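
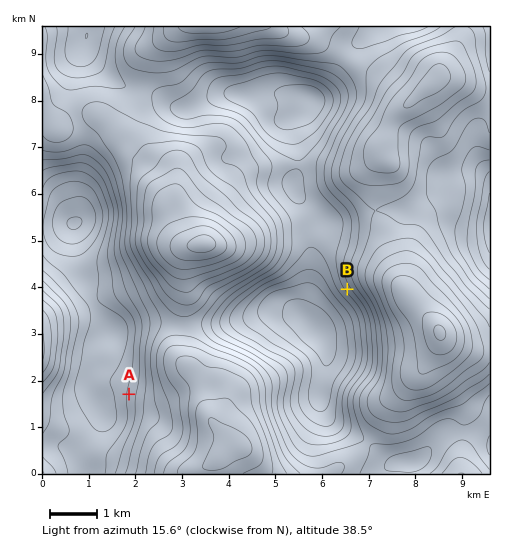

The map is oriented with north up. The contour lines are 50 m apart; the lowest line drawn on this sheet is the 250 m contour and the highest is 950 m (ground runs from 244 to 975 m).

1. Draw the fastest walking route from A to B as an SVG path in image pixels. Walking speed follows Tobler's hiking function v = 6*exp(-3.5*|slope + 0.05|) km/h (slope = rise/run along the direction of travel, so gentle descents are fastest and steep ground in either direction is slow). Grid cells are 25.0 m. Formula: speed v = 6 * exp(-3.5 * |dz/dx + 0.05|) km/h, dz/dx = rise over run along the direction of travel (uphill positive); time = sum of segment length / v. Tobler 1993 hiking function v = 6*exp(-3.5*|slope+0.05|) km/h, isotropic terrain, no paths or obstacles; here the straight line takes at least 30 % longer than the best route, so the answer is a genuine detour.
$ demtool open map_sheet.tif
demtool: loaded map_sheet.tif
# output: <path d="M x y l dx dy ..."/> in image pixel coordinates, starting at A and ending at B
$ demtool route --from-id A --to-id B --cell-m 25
<path d="M129 394l2-5 4-3 20-40 7-7 37-18 20-20 84-42 7 0 14 7 23 23"/>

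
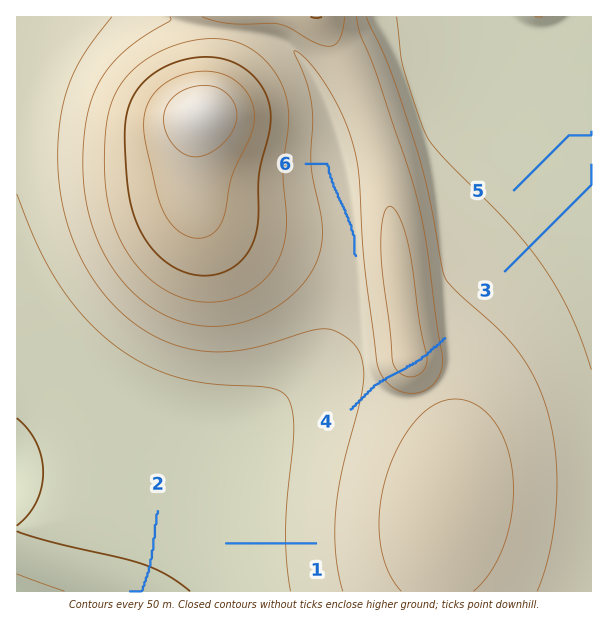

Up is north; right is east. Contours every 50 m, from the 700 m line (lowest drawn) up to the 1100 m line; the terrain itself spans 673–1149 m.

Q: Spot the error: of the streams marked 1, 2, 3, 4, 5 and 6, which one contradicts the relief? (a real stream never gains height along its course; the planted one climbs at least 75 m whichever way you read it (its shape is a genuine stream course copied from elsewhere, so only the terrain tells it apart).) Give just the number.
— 4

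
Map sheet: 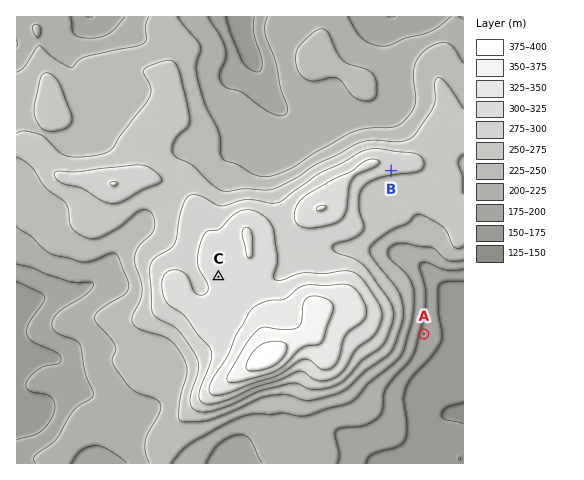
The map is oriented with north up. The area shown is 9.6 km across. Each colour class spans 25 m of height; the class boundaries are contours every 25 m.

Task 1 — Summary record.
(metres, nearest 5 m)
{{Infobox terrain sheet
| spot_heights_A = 190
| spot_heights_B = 285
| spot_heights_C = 310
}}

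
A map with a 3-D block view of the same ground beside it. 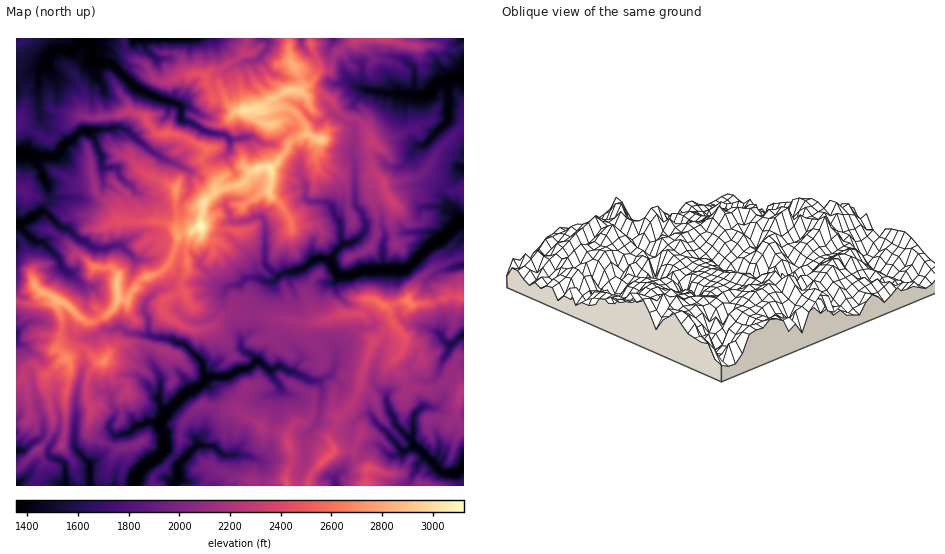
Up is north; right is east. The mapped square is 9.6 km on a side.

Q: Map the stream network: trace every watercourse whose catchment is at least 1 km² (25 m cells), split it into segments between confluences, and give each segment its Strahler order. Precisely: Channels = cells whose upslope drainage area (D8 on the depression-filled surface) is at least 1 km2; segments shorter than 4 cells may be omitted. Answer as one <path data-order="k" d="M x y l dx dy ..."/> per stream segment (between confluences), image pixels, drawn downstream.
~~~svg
<path data-order="1" d="M66 477l0 8"/><path data-order="1" d="M235 455l-11 0-11-9-17 0-17 18-1 3 0 14-4 4"/><path data-order="1" d="M76 448l5 7 9 9 0 21"/><path data-order="2" d="M418 448l24 25 17 0 4-6"/><path data-order="1" d="M395 441l7 9 5 0 4-2 7 0"/><path data-order="2" d="M412 440l1 6 3 0 2 2"/><path data-order="1" d="M113 434l2 1 5 0 2-1 7-1 3-2 4-5 7-1 3-3 13 0 1 3"/><path data-order="1" d="M413 429l-1 11"/><path data-order="3" d="M160 425l0 3 5 6 0 15-7 8-4 2-8 5-8 9-2 4-2 8"/><path data-order="1" d="M319 421l0-9 2-7 1-18-2-3-5-4"/><path data-order="3" d="M166 413l-1 4-5 4 0 4"/><path data-order="1" d="M159 397l1 8 6 8"/><path data-order="1" d="M386 397l0 6 3 3 0 4 6 9 1 6 16 15"/><path data-order="1" d="M279 385l-6-7-3-8"/><path data-order="2" d="M315 380l-6 0-15-8-6-1-7-5-3 0-6 4-2 0"/><path data-order="3" d="M206 378l-2 4-4 4-14 7-20 20"/><path data-order="2" d="M270 370l-1 0-9-8-3 0-9 7-10 1-4 3-9 4-16 0-3 1"/><path data-order="1" d="M336 356l-1 10-2 6-5 5-2 0-5 3-6 0"/><path data-order="1" d="M441 336l5 7 6 1 11-9"/><path data-order="2" d="M150 335l3 2 18 1 7 5 4 0 3 1 17 18 1 2 0 9 3 5"/><path data-order="1" d="M120 328l6 5 4 1 20 1"/><path data-order="1" d="M147 315l1 4 0 15 2 1"/><path data-order="1" d="M227 288l2-2 8 0 2-1 7-7 13 0 8 4 4 0 7-5"/><path data-order="2" d="M278 277l7-5 8 0 5-2 3 0 5-3 9-8 5 0 1-1 1 1 8 1"/><path data-order="1" d="M69 273l-8-7-2-8-17-16-6 0-5-4-13-14-1 0 0-1"/><path data-order="3" d="M330 260l5 11 5 4 11 0 11-5 44 0 26-26 12-6 17-16"/><path data-order="1" d="M122 246l-2-1-3 0-11 4-11 0-5-3-5-4-7-3-10-10-8-3-17-15-4 1-7 6-7 4-8 1"/><path data-order="2" d="M342 245l-8 8-4 7"/><path data-order="1" d="M235 222l13-1 10-5 2 0 4 3 1 3 0 42 1 2 11 11 1 0"/><path data-order="1" d="M306 187l0 11 3 4 17 0 7 6 1 6 5 8 1 0 1 3 0 13 2 5-1 2"/><path data-order="1" d="M45 180l-4-11-6-7-1-6"/><path data-order="1" d="M118 173l0-4-3-2-11 1-2-2 0-11-4-4-4-14-5-5-9 0"/><path data-order="1" d="M175 163l-9-3-14-8-26-22-4-3-7 0-5 3-29 1-1 1"/><path data-order="2" d="M34 156l-2 0-4-2-11 0"/><path data-order="1" d="M424 145l1 0 7-7 0-1 16-18 0-37 1-1"/><path data-order="1" d="M250 137l-9 1-2 1-10 0-5-5-7 0-1-1-9-1-4-1-11-8-10-3-1-1 0-12-3-3-20-6-20-9-26-25-2-1-7 0-7-2-5-6-1-9-8-7"/><path data-order="2" d="M80 132l-11 10-3 2-4 3-1 4-6 5-21 0"/><path data-order="1" d="M355 127l0 13-1 1 0 7-1 1 0 9 2 3 0 43 8 11 0 3 2 4 0 8-9 10-7 4-5 0-2 1"/><path data-order="1" d="M364 89l1 1 11 1 1 1 23 1 2 2 7 0 1 1 14 0 4-3 12-11 9-1"/><path data-order="2" d="M449 81l6-3 8 0"/><path data-order="1" d="M41 70l5-3 2-4 0-6 7-8 18 0 7-6 2-4"/><path data-order="1" d="M253 61l4-1 10-11 2-9-3-1-4 0"/>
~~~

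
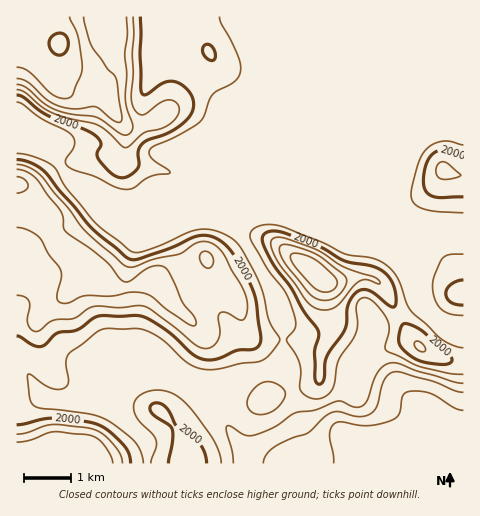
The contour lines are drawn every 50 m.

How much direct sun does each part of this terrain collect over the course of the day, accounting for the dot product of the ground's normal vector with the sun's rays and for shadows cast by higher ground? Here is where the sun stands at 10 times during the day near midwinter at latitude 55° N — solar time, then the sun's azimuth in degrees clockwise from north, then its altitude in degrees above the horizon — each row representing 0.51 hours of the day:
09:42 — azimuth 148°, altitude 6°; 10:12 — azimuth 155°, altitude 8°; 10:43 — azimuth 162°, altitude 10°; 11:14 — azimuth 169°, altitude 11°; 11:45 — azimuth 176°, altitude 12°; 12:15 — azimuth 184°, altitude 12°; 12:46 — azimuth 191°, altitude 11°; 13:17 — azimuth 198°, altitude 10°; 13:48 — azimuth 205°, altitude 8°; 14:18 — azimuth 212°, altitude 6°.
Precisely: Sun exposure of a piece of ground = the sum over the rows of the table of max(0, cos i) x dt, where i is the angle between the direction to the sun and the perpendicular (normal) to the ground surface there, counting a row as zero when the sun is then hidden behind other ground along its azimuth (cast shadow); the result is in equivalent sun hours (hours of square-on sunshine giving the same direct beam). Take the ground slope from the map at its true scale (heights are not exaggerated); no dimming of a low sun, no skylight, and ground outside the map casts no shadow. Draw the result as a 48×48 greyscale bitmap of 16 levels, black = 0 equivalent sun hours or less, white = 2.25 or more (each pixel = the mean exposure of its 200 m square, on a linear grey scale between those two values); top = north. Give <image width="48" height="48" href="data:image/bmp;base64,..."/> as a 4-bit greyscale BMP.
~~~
<image width="48" height="48" href="data:image/bmp;base64,Qk32BAAAAAAAAHYAAAAoAAAAMAAAADAAAAABAAQAAAAAAIAEAAATCwAAEwsAABAAAAAAAAAAAAAAABEREQAiIiIAMzMzAERERABVVVUAZmZmAHd3dwCIiIgAmZmZAKqqqgC7u7sAzMzMAN3d3QDu7u4A////AFVmZmZlRFVVVmVVVWZmZmZmVmZmZmZmZiNGZmZTIjRURVRDRXeId3ZVVmZmZmZmZgATQzIRASVmVDMzRniZiHZVVmZmZmZmZQAAAAAAAkaIZDMjV4mamId3ZmdmZmZmZgAAAAAAE1iYZDM0Z4mqqZmZrNy5dmZmZiAAAAABNFd2QzM1Z3iZmaq83dyXZmZmZ0IQAAAjREMyIiNFVWZ3iavdyqmGZmZniUREMzNERDEAEjRWVERFVoq7l3d2ZneJvEVndlRERDIRI1d3ZUMzNGeIdVeIeKvO7lZ3ZVREVVVVVomqmHVEVVZmZUaarO///Wd2VWZVVVZmeKzcy6l2ZmZWdlWL3//+uXiHZndlZnd3ibzLu7uoZ3Znl2Vq3uyWQ5qYeIiHd3Z4mrupmamHd2VXmnZGmYUgAKupmqmIiHeKvLmHeIdVVVVWiYZUVTEAE5iau7qZmZm83KdVZ3VEVFd3d3ZlUxATRWV5u7u8zMzNyWVFd3VFZomYdlVocxE2mmVYmqvN3dzLlkRXiGVVZ5q7llabgyNZzHdmeJrMu7updEVoh1RFaKze2qvLdEV4mYdlVnmph4mXVEZ3ZTNFerzMzN7YQ1ZlRHZlVXiGVEZ1RFZ2UyNHvcuWV6pzI1ZTImVWZmZUMQEjNGd2QiNa3bhBARIAFFZUMmZnd1QyEAAAJGd1MiR7ymIAAAAANVZVQ2Z3dkIRAAAAATQyIjWacwAAAAATRWZVRGd2VDIQAAAAAAAAAkeFEAAAABNndmVERIh2RCEAARAAAAAAAkQgAAAAElZkRERERJh2ZCAAIzMhEAAAIiEAAAABNFMiRVZmZndnYxESNEREQyACRUMQAAAjRDNFVomZmXZlIQE0REVVVERERVRDEAI0REVVZ4qrqodSABNEV4dVVVVVVVVUQ0REVVVVVXmqqnYxATVou6h2eIdmZVVVVlVVVVVVVFeZqiEBJGiby6qql2VWZVVVZmZVVVVVZUV4hwABNXiZmZh2QzVmZVVWZmZlVVVVZURVUwACRFd2ZmQyI1ZmZVZmZmZmZlVWZUMiEAAkREVVZ3d2ZmZmZmZmZmZmZmZmZVIAACI0VVZnq7zeyWZmZmZmZmZmZmZmZVMAAVRFWKqs3Jvf/bl2ZmZmZmZmZmZmZVUxJGZZ3//u2ER6zLqGZmZmZmZmZmZmZVVWZmfv///chCEkaIh2ZmZmZmZmZmZmZVVndp7//sqXVDIRJFZ3ZmZmZmZmZmZmZmZmZv/smHdlRVMiEjV5mHd2ZmZmZmZmZmZVVf+4dmdlRmQyIjV5mYd2ZmZmZmZmZmZVVeuHd3ZlRWVDM0Z4h3ZmZmZmZmZmZmZlVZdnd2VURFVVRVd3ZmZnh2ZmZmZmZmZlVGZnh2Q0VVVVZmd2VVVmeHZmZmZmZmZmVFVnd1Q0Z2ZVZlVURFVVVEVmZmZmZmdmVlVERERFZ2ZVZlQzRFVEM1ZmZmZmZmZVZmZCEjRWZVVVZlVDRVVEVmZ4dmZmZlVVZmZlM0VWZVVVZmVVVWVWZmZ3dmZmZVVmZg=="/>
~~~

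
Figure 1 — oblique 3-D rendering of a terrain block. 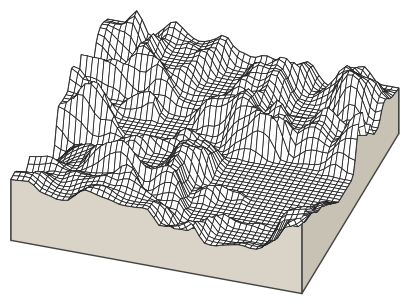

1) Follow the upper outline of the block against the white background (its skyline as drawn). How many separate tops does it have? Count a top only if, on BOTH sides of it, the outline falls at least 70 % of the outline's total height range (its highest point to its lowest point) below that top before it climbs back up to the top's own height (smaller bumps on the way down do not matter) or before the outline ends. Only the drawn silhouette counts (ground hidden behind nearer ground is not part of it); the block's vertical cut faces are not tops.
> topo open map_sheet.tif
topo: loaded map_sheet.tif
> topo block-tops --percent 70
0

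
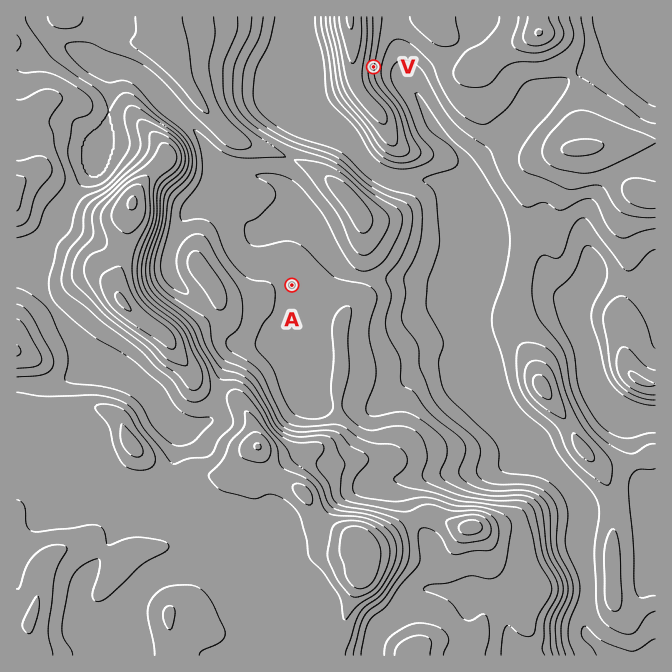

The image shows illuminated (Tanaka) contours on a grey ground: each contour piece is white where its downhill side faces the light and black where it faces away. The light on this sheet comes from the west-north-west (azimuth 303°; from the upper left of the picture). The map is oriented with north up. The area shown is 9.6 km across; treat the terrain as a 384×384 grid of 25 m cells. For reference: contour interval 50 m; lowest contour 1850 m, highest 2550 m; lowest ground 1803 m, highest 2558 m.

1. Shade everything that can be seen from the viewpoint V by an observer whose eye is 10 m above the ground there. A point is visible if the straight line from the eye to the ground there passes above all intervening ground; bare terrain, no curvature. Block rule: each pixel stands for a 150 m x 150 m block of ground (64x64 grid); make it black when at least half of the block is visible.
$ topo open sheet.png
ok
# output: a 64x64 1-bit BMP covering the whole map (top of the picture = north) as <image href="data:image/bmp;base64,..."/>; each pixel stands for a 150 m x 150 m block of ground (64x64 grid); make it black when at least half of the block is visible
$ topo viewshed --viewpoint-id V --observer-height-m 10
<image width="64" height="64" href="data:image/bmp;base64,Qk0+AgAAAAAAAD4AAAAoAAAAQAAAAEAAAAABAAEAAAAAAAACAAATCwAAEwsAAAIAAAAAAAAA////AAAAAAAAAAAAAAAAAAAAAAAAAAAAAAAAAAAAAAAAAAAAAAAAAAAAAAAAAAAAAAAAAAAAAAAAAAAAAAAAAAAAAAAAAAAAAAAAAAAAAAAAAAAAAAAAAAAAAAAAAAAAAAAAAAAAAAAAAAAAAAAAAAAAAAAAAAAAAAAAAAAAAAAAAAAAAAAAAAAAAAAAAAAAAAAAAAAAAAAAAAAAAAAAAAAAAAAAAAAOAAAAAAAAAA8AAAAAAAAADwAAAAAAAAAGAAAAAAAAAAAAAAAAAAAAAAAAAAAAAAAAAAAAAAAAAAAAAAAAAAAIGwAAAAAAAAwfAAAAAAAADD4AAAAAAAAePAAAAAAAAB48AAAAAAAAHDwAAAAAAAA4PAAAAAAAADA/AAAAAAAAYD4AAAAAAABgHAAAAAAAAGAAAAAAAAAA4AAAAAAAAADgAAAAAAAAAeAAAAAAAAAB4AAAAAAAAAPgAAAAAAAAA+AAAAAAAAAH4AAAAAAAAAfgAAAAAAAAB+AAAAAAAAAP4AAAAAAAAA/8AAAAAAAAH/wAAAAAAAB//wAAAAAAAH4/wAAAAAAAfg/AAAAAAAD8B4AAAAAABfwBgAAAAAAP+AAAAAAAAB/4AAAAAAAAH/wAAAAAAAA//gAAAAAAAD//gAAAAAAAP//wAAAAAAAf//AAAAAAAA/D8AAAAAAAB4HwAA=="/>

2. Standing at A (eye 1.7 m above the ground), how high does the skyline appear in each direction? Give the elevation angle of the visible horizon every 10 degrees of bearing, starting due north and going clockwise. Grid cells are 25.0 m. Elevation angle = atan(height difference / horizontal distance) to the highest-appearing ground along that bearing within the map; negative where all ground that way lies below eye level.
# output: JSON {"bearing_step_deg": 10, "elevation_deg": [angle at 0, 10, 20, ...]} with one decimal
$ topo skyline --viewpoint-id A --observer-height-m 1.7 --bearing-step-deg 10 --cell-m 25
{"bearing_step_deg": 10, "elevation_deg": [0.4, 1.6, 2.5, 3.4, 3.5, 3.1, 1.9, 0.2, -1.1, -1.7, 0.0, 0.8, 1.2, 1.3, 2.5, 2.7, 5.3, 5.8, 6.9, 9.4, 8.9, 8.2, 8.1, 10.3, 11.5, 12.1, 10.9, 9.9, 8.9, 9.5, 9.7, 7.5, 6.1, 2.0, 2.3, 0.8]}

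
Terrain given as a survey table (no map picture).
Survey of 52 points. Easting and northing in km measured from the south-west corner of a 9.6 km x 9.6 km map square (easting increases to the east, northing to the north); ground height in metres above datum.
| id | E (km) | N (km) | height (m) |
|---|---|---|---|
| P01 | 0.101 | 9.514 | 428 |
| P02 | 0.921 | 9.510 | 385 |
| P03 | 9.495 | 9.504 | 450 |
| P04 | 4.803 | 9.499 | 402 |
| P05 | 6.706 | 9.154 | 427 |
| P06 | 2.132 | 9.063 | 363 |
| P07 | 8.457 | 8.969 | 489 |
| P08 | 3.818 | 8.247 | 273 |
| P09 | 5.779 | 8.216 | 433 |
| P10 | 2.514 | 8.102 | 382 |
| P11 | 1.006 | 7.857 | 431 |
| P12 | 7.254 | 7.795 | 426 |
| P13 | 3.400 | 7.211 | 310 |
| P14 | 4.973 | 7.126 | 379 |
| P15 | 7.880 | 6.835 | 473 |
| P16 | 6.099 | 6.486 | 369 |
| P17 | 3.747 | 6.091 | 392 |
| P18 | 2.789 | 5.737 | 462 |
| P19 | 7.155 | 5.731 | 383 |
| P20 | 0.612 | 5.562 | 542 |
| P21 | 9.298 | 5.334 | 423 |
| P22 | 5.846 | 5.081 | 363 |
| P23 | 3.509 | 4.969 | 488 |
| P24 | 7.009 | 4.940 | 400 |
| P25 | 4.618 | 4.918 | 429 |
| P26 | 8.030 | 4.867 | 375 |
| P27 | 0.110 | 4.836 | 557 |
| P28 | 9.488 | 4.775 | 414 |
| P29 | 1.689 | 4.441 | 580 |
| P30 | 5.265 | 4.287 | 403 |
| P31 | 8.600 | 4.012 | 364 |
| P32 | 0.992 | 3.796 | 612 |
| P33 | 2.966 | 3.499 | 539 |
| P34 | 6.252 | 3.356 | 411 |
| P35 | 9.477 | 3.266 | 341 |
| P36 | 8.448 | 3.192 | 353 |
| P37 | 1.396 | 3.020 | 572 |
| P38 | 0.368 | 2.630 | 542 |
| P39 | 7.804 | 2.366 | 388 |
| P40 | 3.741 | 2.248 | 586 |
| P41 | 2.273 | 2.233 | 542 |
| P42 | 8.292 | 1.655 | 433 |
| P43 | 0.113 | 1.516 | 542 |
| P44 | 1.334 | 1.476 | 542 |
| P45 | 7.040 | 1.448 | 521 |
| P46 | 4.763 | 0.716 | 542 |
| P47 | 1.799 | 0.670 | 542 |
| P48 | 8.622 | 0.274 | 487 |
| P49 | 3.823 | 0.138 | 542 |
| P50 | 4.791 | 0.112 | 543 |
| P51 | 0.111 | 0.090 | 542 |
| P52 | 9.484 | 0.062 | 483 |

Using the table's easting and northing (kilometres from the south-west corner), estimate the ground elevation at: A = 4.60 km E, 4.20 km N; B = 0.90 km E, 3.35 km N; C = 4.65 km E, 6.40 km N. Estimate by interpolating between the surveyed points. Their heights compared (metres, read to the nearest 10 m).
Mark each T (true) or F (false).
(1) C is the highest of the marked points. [F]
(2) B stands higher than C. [T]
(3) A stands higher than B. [F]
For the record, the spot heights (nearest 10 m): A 480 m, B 600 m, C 380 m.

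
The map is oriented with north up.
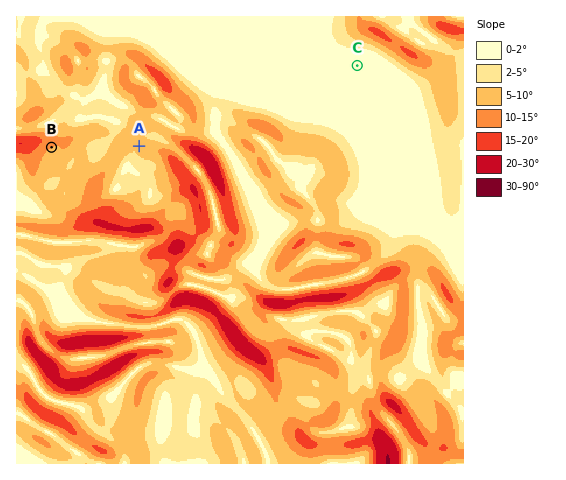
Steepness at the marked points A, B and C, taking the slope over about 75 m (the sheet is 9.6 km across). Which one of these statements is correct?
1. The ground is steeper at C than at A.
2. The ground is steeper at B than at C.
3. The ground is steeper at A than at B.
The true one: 2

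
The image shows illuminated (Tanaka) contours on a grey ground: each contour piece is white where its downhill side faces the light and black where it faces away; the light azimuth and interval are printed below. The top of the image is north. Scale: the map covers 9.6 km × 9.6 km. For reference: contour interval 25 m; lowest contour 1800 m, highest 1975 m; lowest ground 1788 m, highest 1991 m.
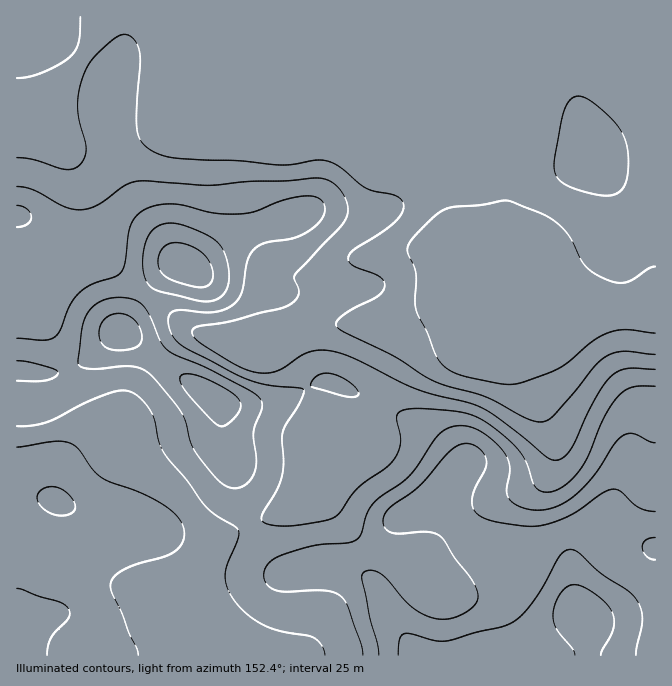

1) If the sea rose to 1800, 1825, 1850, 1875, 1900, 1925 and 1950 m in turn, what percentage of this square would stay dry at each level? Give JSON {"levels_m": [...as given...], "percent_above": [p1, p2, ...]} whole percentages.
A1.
{"levels_m": [1800, 1825, 1850, 1875, 1900, 1925, 1950], "percent_above": [93, 66, 55, 37, 20, 10, 3]}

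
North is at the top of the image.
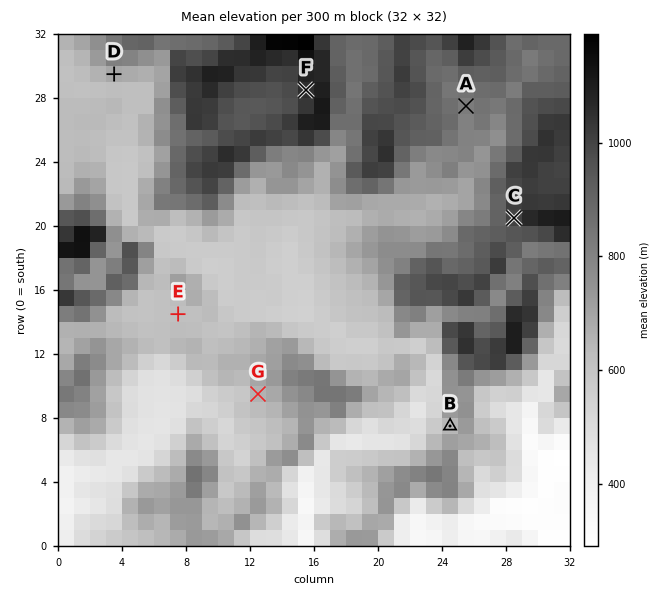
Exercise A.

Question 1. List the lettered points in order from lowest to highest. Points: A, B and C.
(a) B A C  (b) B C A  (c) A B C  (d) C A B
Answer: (a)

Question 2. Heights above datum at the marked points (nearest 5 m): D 685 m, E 615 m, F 1055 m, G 675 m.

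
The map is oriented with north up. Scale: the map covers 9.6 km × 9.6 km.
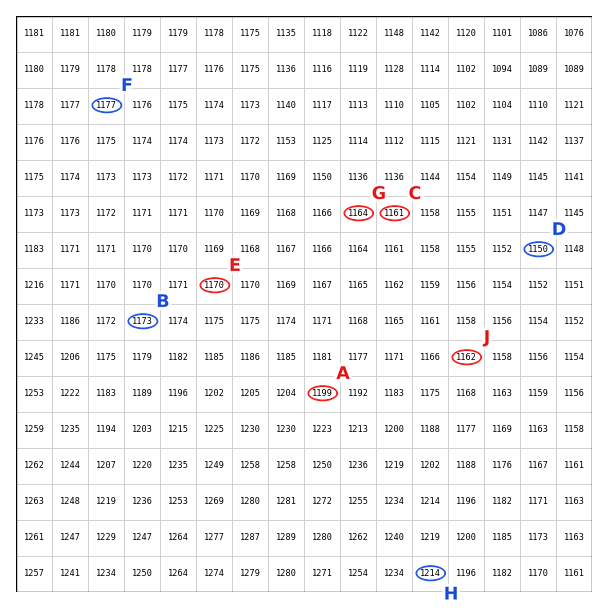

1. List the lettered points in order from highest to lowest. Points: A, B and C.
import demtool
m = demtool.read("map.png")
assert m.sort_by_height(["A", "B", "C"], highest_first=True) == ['A', 'B', 'C']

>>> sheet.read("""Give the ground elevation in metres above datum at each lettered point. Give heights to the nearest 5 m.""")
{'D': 1150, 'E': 1170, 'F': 1175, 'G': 1165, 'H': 1215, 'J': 1160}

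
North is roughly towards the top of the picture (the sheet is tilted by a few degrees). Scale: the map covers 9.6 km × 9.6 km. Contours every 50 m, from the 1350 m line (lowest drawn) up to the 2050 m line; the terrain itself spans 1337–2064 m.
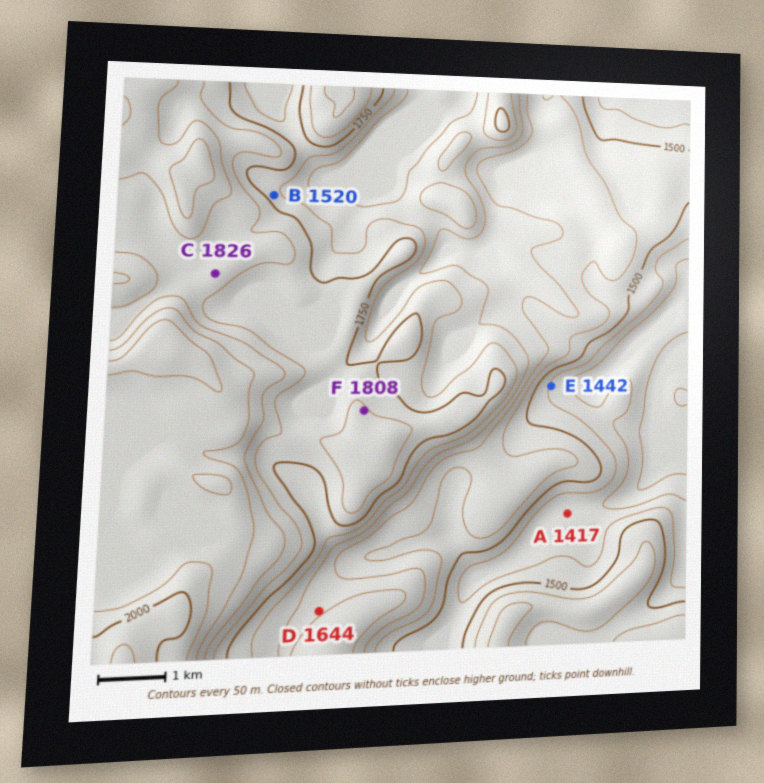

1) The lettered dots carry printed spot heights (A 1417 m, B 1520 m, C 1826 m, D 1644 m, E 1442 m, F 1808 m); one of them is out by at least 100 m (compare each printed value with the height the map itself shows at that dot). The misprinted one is B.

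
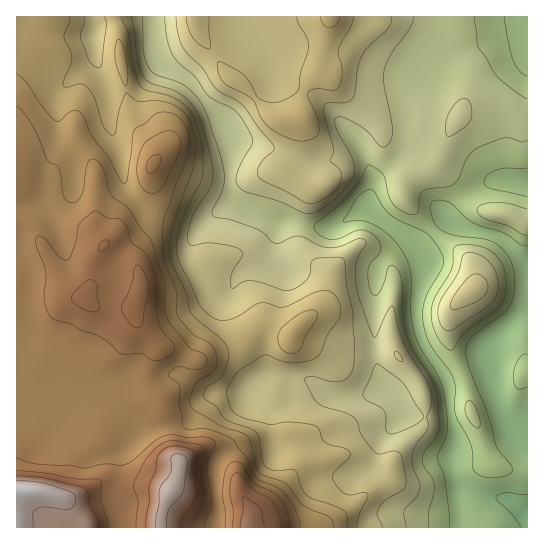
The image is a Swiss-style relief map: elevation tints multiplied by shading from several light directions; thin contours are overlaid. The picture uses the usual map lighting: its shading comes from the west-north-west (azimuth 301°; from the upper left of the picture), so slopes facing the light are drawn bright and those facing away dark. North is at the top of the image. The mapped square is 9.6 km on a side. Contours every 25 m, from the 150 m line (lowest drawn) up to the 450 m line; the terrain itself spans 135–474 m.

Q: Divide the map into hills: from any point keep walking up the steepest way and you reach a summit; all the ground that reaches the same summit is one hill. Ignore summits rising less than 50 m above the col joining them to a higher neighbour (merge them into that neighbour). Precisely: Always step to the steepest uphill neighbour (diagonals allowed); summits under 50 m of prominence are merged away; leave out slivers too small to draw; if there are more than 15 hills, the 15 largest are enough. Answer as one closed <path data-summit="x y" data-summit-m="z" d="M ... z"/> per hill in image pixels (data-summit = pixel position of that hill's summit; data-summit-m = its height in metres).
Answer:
<path data-summit="17 490" data-summit-m="474" d="M153 16l-137 1 0 510 105 1 0-10-5-19 0-12 4-12 0-20 9-13 13-11 48-10 10-15 14-13 28 0 9-4 14 8 7 8 0 16 5 24 41-6 51-18 30-2-18 23-8 24 14 16 14 25 9 5 12 3 31-2 5-1 3-4 1 20 65 0 0-17-18-11-48-12-4-5-5-21 4-17 0-11-5-19-2-26-4-12-22-35-6-17-1-16 9-39 0-12-5-8 0-4 27-27 19 10 33 8 19 18 10 6 0-227-27 3-44 15-28 21-14 14-8 16-2 46-8 12-24 22-5 16 0 10-10 3-25 15-19 0-20-6-17-1-16-5-18-8-11-9-3-13 2-48-3-10-41-48-22-12-6-6-6-15z"/><path data-summit="330 17" data-summit-m="309" d="M527 16l-373 0-1 30 6 15 6 6 22 12 40 46 4 12-2 48 3 13 22 14 23 8 17 1 20 6 19 0 25-15 10-3 0-10 5-16 30-29 4-9-2-35 3-11 7-12 32-30 10-5 44-15 26-4z"/><path data-summit="473 290" data-summit-m="262" d="M449 219l-4 1-25 26 0 4 5 8 0 12-6 21-3 23 7 28 22 35 4 12 2 26 5 19 0 11-4 13 3 19 6 11 48 12 18 11 1-77-11-4-9-9-8-15-12-47 0-9 4-7 36-34 0-47-29-25-33-8z"/><path data-summit="249 527" data-summit-m="435" d="M399 419l-30 2-51 18-33 6-9 0-3-14-4 4-14 2-21 10-15 14-3 6 0 60 245 1 0-20-3 4-17 3-19 0-12-3-11-7-12-23-11-11-3-5 8-24z"/><path data-summit="170 491" data-summit-m="461" d="M251 389l-9 4-28 0-14 13-10 15-48 10-13 11-9 13 0 20-4 12 0 12 4 11 2 18 94-1 0-60 3-6 15-14 21-10 14-2 4-5-2-27z"/>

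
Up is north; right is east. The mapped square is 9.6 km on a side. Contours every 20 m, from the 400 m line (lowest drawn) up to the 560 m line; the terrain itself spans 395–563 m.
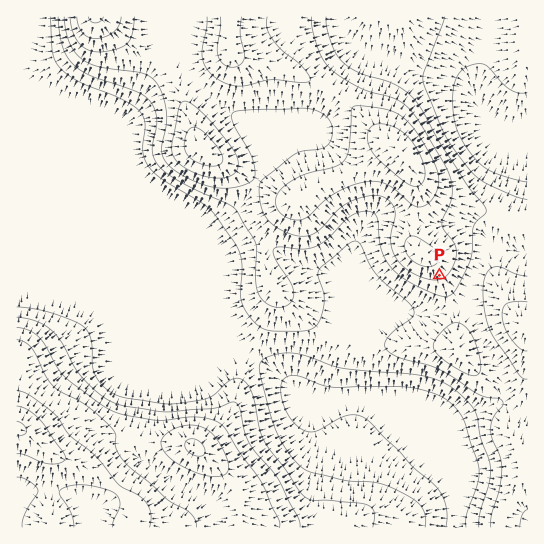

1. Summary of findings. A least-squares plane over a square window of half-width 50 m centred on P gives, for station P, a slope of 4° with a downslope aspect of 159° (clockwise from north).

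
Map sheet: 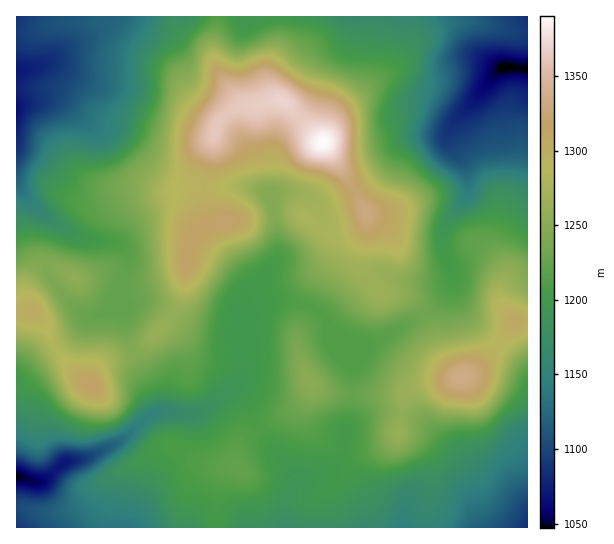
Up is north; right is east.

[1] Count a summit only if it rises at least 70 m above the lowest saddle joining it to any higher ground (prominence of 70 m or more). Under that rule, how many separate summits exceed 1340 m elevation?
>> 1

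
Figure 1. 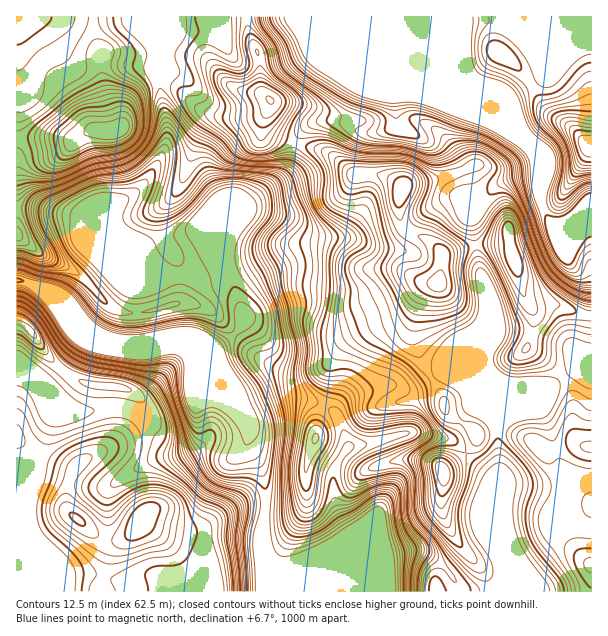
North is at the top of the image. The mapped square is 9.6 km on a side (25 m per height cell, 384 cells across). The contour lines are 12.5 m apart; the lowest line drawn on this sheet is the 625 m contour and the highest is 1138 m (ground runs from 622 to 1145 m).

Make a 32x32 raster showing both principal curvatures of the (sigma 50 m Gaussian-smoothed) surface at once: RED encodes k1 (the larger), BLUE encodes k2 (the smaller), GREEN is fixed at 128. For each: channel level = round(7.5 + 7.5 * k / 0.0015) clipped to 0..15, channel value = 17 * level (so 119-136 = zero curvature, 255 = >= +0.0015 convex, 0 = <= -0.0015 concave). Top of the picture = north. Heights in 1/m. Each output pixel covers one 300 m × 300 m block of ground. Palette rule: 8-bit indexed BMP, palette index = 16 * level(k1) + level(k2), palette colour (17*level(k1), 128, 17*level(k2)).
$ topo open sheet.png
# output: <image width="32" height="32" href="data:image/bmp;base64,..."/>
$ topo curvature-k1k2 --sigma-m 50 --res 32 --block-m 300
<image width="32" height="32" href="data:image/bmp;base64,Qk02CAAAAAAAADYEAAAoAAAAIAAAACAAAAABAAgAAAAAAAAEAAATCwAAEwsAAAABAAAAAAAAAIAAABGAAAAigAAAM4AAAESAAABVgAAAZoAAAHeAAACIgAAAmYAAAKqAAAC7gAAAzIAAAN2AAADugAAA/4AAAACAEQARgBEAIoARADOAEQBEgBEAVYARAGaAEQB3gBEAiIARAJmAEQCqgBEAu4ARAMyAEQDdgBEA7oARAP+AEQAAgCIAEYAiACKAIgAzgCIARIAiAFWAIgBmgCIAd4AiAIiAIgCZgCIAqoAiALuAIgDMgCIA3YAiAO6AIgD/gCIAAIAzABGAMwAigDMAM4AzAESAMwBVgDMAZoAzAHeAMwCIgDMAmYAzAKqAMwC7gDMAzIAzAN2AMwDugDMA/4AzAACARAARgEQAIoBEADOARABEgEQAVYBEAGaARAB3gEQAiIBEAJmARACqgEQAu4BEAMyARADdgEQA7oBEAP+ARAAAgFUAEYBVACKAVQAzgFUARIBVAFWAVQBmgFUAd4BVAIiAVQCZgFUAqoBVALuAVQDMgFUA3YBVAO6AVQD/gFUAAIBmABGAZgAigGYAM4BmAESAZgBVgGYAZoBmAHeAZgCIgGYAmYBmAKqAZgC7gGYAzIBmAN2AZgDugGYA/4BmAACAdwARgHcAIoB3ADOAdwBEgHcAVYB3AGaAdwB3gHcAiIB3AJmAdwCqgHcAu4B3AMyAdwDdgHcA7oB3AP+AdwAAgIgAEYCIACKAiAAzgIgARICIAFWAiABmgIgAd4CIAIiAiACZgIgAqoCIALuAiADMgIgA3YCIAO6AiAD/gIgAAICZABGAmQAigJkAM4CZAESAmQBVgJkAZoCZAHeAmQCIgJkAmYCZAKqAmQC7gJkAzICZAN2AmQDugJkA/4CZAACAqgARgKoAIoCqADOAqgBEgKoAVYCqAGaAqgB3gKoAiICqAJmAqgCqgKoAu4CqAMyAqgDdgKoA7oCqAP+AqgAAgLsAEYC7ACKAuwAzgLsARIC7AFWAuwBmgLsAd4C7AIiAuwCZgLsAqoC7ALuAuwDMgLsA3YC7AO6AuwD/gLsAAIDMABGAzAAigMwAM4DMAESAzABVgMwAZoDMAHeAzACIgMwAmYDMAKqAzAC7gMwAzIDMAN2AzADugMwA/4DMAACA3QARgN0AIoDdADOA3QBEgN0AVYDdAGaA3QB3gN0AiIDdAJmA3QCqgN0Au4DdAMyA3QDdgN0A7oDdAP+A3QAAgO4AEYDuACKA7gAzgO4ARIDuAFWA7gBmgO4Ad4DuAIiA7gCZgO4AqoDuALuA7gDMgO4A3YDuAO6A7gD/gO4AAID/ABGA/wAigP8AM4D/AESA/wBVgP8AZoD/AHeA/wCIgP8AmYD/AKqA/wC7gP8AzID/AN2A/wDugP8A/4D/AId3doeXh4eHd3eH6JaCd3d3h4eHdYLZuHSVlod3dIWmh3d2hpaGhnaGh4folYKHhod3h3d1gse0lNiWh4SGp6iHhnaHl6eYh5eGl9eEcpWlg4WHh3SEgaPnpoaGhqiXl4eVl7i2lqiYh4aYx4VxlceohXOHgqWX6Md0d4SYqIeGhpa5uIaFuLioprfaxoGDyMmlpnJgp7rolnWHhZioh4iHhbeVZXSWqLmopZbFk4LYyJPXlWCCt+enhHd1hqeHh3d1p6d2hYOVlqd0U4WDg+nHcsf41pCV+biFdXV1poeGh4aXuKiYh4WklYRkdXSEyOeEk6bX9ffrtKV1daenhpiYhoaHmKiYltiStZeFdHSn6adzkoBwYLCDyaS3yZaXmJh2dnWGloan+YCmp4V0dabYlJTIpoRy18amhZWVhaeHl3Z2hoZ1lujHYIWFhYWGpqSEhLjI17TZl3aHh3d1p4eGdobI9/j52MZwd4dzhpeWppeFloZ1lbaFh4eEdHWmhnWV9vbGtZKi9pJ3hJe3pZXJqIaGdna3hneHlMiXpoZ3dPfkYHBwcnKShneDuJd0daanl4iXqJeFd4eDuMmXdYb2+XB0gZKjknFygsaEdYSXqJiHiIeXh5aFhXZ0xpZlh/uigIHH+Of459fXp3VkdaeHl5iHdpaXl6ekdJXIp8f24IBwoviVdYWXp4eGhYWWqIaHl4d2l6ipyJNyt7fG9pNwkNP2pXZ3d4aGh4eFdpaXhoaol5a4p7inYnLY59VgkdT69pSFh3eHl5iHhpaWl5d2lqmnlpZ1x7eBpej3cmCn+Ld0dHeHh4aWh3eHlLe5qIaFg3SWprfIp7O398Zwd5XXdXR2d4emppWDdoeFdJWVk5WWlpfGlZZkY6b7pXCFh8RyYnN2doW36Kdyd3ZkhYWnuqd0l9d0dXV2o/aAsNZztbSVcmGCgnS32IViYWNzhpeXuJWmyriVdoaU1HCC94Kl6PmndZWjgJbHpLSVlJGDhabp5+fa19TXuNnIknLE94WHyOjWyciQcraElun71sTX97aFlqZxcqbauaSSYJTppaept8jp/LNwppemp7iWk5SUcoJxcYPWtpSAg4Kl9sh2hYepl5j5o4C4yKaXqLiGlaXH2MbG2KRyg4eGpOjIhnd2hZaHqNixs7eElba42ufHp4Ryc4SDhoeHd3S1hoaWh4eHdZWVlIOGhZX4pNeldnWCdXeHh4eHh4WElbZ1dpiHiIeHp5aGhoaXt5Vy9pZlc3eHh4eHh3eHlbnIhneGl3eIh4eoqJaGhoeWdKb5poN3h4eHh4eHh4eVuZaGh4eGd3d3h6Z2dnd3hpeFxsRjdIeHh4eHh4eHd5WWhoeHh4c="/>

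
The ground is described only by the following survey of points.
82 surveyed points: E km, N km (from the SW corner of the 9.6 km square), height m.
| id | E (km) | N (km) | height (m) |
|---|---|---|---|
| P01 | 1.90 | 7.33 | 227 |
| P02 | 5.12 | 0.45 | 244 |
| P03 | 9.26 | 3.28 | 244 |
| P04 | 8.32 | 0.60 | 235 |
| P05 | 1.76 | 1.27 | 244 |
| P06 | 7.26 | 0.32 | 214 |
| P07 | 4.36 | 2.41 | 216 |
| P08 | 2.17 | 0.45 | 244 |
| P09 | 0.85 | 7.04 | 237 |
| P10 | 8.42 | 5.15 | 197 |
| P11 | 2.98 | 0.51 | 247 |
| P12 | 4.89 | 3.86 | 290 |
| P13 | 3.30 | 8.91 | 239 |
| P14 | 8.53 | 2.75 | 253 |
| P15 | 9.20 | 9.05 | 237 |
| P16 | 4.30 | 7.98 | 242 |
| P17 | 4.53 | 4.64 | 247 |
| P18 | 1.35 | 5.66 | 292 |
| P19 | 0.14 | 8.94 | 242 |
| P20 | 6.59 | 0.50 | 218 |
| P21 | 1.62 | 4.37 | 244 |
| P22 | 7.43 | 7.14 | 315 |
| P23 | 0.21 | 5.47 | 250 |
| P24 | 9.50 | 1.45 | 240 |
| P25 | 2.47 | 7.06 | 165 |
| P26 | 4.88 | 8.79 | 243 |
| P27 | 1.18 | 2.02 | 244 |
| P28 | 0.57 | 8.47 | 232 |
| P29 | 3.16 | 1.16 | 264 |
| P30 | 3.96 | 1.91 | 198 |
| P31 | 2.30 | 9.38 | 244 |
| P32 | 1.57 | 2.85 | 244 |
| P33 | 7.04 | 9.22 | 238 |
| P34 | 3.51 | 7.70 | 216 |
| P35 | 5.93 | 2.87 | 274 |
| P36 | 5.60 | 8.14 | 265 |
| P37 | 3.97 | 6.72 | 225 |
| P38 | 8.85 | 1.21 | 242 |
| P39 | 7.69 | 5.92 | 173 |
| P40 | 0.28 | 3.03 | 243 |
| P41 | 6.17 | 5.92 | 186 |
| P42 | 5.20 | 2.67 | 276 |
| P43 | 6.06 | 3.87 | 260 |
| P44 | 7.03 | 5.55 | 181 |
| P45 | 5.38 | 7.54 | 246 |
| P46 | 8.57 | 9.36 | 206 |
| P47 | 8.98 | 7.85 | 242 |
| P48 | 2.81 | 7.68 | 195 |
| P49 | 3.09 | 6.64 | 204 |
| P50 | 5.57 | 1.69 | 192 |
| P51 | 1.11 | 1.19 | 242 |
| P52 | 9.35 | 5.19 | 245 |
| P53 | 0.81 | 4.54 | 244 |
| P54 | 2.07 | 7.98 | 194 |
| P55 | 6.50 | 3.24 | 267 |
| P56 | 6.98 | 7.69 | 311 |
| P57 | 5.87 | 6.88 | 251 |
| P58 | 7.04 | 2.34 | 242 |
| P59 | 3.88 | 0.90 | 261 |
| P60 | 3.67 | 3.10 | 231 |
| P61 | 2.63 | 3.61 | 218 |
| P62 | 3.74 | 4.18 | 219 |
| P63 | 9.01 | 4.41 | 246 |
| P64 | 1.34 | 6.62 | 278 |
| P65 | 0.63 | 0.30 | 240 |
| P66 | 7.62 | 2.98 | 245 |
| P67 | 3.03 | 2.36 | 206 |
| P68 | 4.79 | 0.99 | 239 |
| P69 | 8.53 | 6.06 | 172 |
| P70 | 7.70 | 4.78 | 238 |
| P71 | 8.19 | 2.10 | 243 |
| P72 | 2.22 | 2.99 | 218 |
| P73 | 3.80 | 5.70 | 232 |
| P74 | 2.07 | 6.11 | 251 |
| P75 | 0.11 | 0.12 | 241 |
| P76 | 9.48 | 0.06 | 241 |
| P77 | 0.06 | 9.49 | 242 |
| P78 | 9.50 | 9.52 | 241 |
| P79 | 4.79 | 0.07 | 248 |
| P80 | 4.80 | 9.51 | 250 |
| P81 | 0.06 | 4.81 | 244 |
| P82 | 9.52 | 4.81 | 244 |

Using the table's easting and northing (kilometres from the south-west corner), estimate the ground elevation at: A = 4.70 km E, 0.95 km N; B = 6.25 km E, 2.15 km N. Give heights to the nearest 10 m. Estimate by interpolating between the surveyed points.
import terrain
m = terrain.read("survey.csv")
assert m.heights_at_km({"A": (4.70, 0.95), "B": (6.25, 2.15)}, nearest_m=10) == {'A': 240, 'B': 240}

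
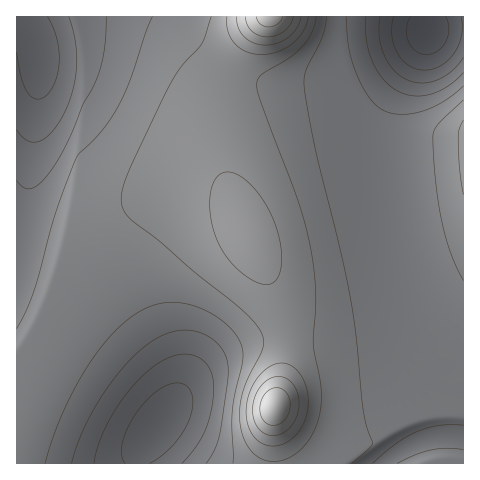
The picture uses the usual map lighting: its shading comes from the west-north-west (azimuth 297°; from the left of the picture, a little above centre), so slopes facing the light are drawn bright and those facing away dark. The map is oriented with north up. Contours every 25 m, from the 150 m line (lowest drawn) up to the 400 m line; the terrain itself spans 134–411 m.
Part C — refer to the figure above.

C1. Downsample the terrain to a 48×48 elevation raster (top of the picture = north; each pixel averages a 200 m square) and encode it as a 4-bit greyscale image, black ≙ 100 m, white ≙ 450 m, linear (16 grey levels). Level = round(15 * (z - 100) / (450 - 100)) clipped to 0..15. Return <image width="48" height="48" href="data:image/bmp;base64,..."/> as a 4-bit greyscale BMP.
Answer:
<image width="48" height="48" href="data:image/bmp;base64,Qk32BAAAAAAAAHYAAAAoAAAAMAAAADAAAAABAAQAAAAAAIAEAAATCwAAEwsAABAAAAAAAAAAAAAAABEREQAiIiIAMzMzAERERABVVVUAZmZmAHd3dwCIiIgAmZmZAKqqqgC7u7sAzMzMAN3d3QDu7u4A////AIiHd2ZVVEREVVZneIiZmIiIiHd2Znd3d4iId2ZVVERERVZneImZmZiIiId3ZmZnd4iId3ZlVERERFVmeJmqqpmIiIh3dmZmZoiId3ZlVERERFVmeJq7upmIiIh3d3ZmZoiIh3ZmVUREREVWeJvMy6mIiId3d3d3d4iIh3dmVUREREVWeJvNy6mYiId3d3d3d4iIh3d2ZVREREVWeJvNzLmYiId3d3d3d4iIiHd2ZVVEREVWaJrMy6mYiId3d3d3d4iIiHd3ZlVUREVWZ5q7u6mYiId3d3d3d4iIiId3dmVVVVVWZ4mquqmYiId3d3d3d4iIiIh3dmZVVVVWZ4maqpmIiId3d3d3d4iIiIh3d2ZmVVVmZ4iZmZmIiId3d3d3d4iIiIiHd3ZmZmZmd4iZmZmIiId3d3d3d4iIiIiId3d2ZmZnd4iZmZmIiHd3d3d3d4iIiIiIh3d3d3d3eIiZmZmIiHd3d3d3d3iIiIiIiHd3d3d3iImZmZmIiHd3d3d3d3iIiIiIiIh3d3eIiJmZmZmIiHd3d3d3d3eIiIiIiIiIiIiIiZmZmZmIiHd3d3d3d3eIiIiIiIiIiIiJmZmqmZmIiHd3d3d3d3eIiIiIiIiIiIiZmZqqqZmIiHd3d3d3d3d4iIiIiIiIiImZmqqqqZmIh3d3d3d3eHd4iIiIiIiIiJmZqqqqqZmIh3d3d3d3eHd4iIiIiIiImZmZqqqqqZmIh3d3d3d3eHd4iIiIiIiJmZmaqqqqqZmIh3d3d3d3iHd3iIiIiImZmZmaqqqqqZiId3d3d3d3iHd3iIiIiJmZmZmqqqqqmZiId3d3d3d3iHd3iIiIiZmZmZmqqqqqmZiId3d3d3d3iHd3iIiImZmZmZmqqqqqmZiId3d3d3d4iHd3eIiImZmZmZmqqqqpmYiHd3d3d3d4iGZ3eIiIiZmZmZmqqqqZmYiHd3d3d3d4iGZnd4iIiZmZmZmqqqqZmYiHd3d3d3d4iWZmd4iIiJmZmZmqqqmZmIiHd3d3d3d4iWZmZ4iIiJmZmZmaqpmZmIh3d3d3d3d4iWZmZ3iIiImZmZmZmZmZiIh3d3d3d3d4iWVWZneIiImZmZmZmZmZiIh3d3d3d3d4iVVVZnd4iIiZmZmZmZmZiIh3d3d3d3d4iVVVVmd3iIiZmZmZmZmYiIh3d3d3d3d4iFVVVmd3iIiJmZmZmZmYiId3d3dmZmd3iFRFVWd3eIiJmZmZmZmYiId3d3dmZmZneFREVWZ3d4iImZmZmZmIiId3d3ZmZVVWZ0RERWZnd4iImZmZmZmIiId3d3ZmVVVVVkRERVZnd4iIiZmZmZmYiId3d2ZlVEREVURERVZnd3iIiZmZmZmZiId3d2ZVRDMzRURERVZmd3iIiJmZmZmZmIh3d2ZUQzIjNERERVZmd3iIiImZmaqqqZh3dmZUMyIiM0RERVZmd3eIiIiZmru7upiHdmVUMiIiI0RERWZmd3eIiIiZqrzMy6mHdmVUMiISI0REVWZmd3eIiIiJq83d3LmHdmVUMiIiIw=="/>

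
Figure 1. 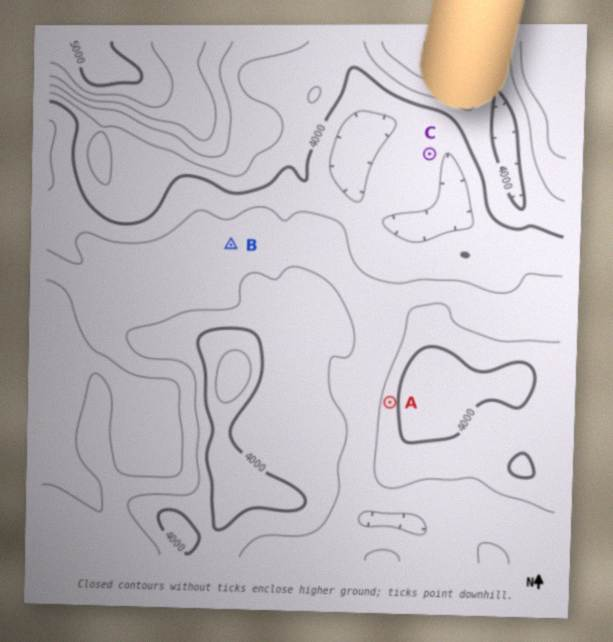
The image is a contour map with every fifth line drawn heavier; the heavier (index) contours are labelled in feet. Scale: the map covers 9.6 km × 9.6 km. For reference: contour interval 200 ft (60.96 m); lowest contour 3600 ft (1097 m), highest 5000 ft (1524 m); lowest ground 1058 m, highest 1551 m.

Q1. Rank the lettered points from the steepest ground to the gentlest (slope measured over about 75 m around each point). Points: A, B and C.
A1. A C B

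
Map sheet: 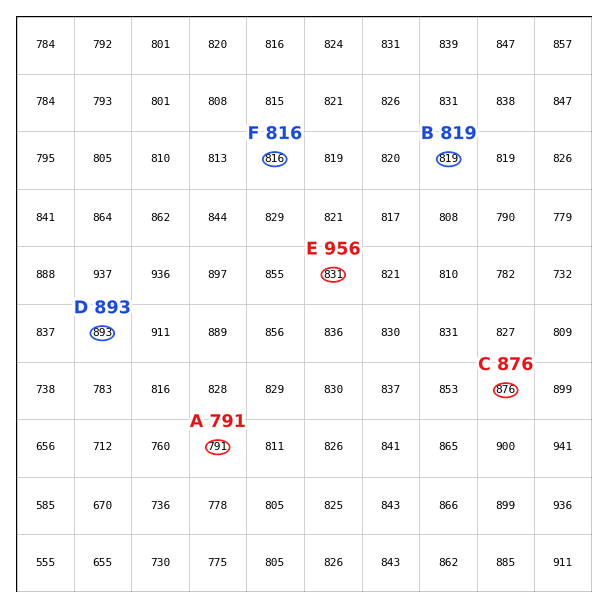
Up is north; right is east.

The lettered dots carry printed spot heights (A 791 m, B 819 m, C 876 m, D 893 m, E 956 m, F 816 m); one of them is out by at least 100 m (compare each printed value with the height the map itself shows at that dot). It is E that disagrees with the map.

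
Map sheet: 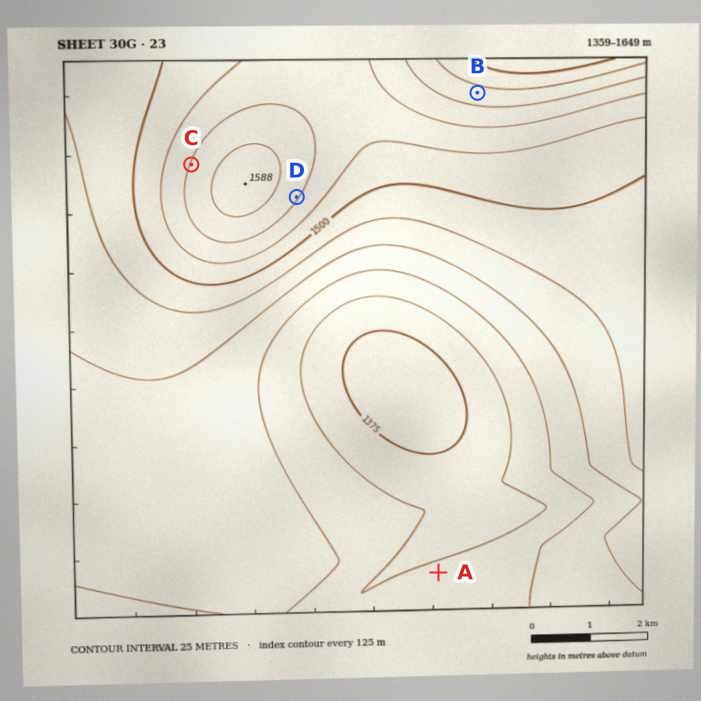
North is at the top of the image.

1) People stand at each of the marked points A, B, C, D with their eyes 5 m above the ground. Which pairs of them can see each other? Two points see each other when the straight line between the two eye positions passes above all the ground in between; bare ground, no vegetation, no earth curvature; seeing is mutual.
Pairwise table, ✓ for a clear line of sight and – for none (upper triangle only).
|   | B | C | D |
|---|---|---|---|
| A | ✓ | – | ✓ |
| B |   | – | ✓ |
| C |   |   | – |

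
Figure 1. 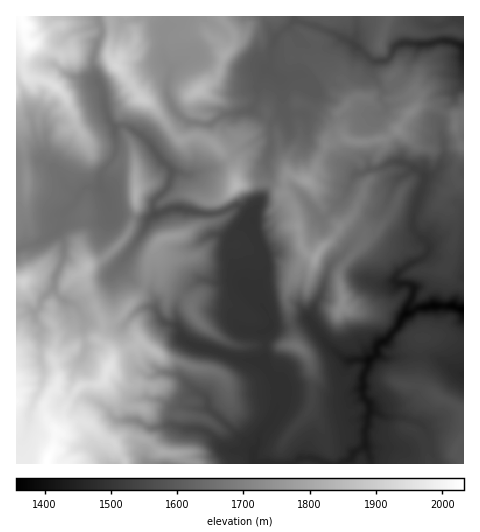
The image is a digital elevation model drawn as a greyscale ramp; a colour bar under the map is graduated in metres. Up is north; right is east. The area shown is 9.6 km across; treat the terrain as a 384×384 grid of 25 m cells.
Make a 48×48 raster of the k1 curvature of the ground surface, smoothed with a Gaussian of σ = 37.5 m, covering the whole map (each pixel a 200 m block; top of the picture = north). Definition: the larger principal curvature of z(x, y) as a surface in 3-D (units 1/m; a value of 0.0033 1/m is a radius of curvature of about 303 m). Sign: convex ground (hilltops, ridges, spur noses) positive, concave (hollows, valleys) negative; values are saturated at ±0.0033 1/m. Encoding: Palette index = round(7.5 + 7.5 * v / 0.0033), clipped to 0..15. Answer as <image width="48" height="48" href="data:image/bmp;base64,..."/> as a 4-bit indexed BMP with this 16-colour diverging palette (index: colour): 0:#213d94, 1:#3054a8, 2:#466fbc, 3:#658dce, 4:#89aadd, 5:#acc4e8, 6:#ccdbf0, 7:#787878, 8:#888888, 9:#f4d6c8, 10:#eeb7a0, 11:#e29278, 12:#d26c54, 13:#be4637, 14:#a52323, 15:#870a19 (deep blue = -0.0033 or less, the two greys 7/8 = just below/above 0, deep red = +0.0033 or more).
<image width="48" height="48" href="data:image/bmp;base64,Qk32BAAAAAAAAHYAAAAoAAAAMAAAADAAAAABAAQAAAAAAIAEAAATCwAAEwsAABAAAAAAAAAAlD0hAKhUMAC8b0YAzo1lAN2qiQDoxKwA8NvMAHh4eACIiIgAyNb0AKC37gB4kuIAVGzSADdGvgAjI6UAGQqHAIibeamHn5erve/amIiYmYiKqKqYiIiImoiKqYiIu4iv///HeIeJqJmpmZiYh3iImYiIqZeK2Zz5Z4qXmHiIqIiJibioiHmIioiIqZi8nMyaeHiLyIiIi4eIiKioiZl4iZiKmZq4eHnJeqrsi4iHiaiYeKi5mYeIiZiZeYqomr7Zq6qYqqiId5mHeKmJiZiIeai6eomIqay6eJqJmoiIh3qHeKmJeIiJu6mMmceJt4i7qYh4qnd4iHqIiZqoiYial4qKyc7cmazu6niIupiId3qpipipupmYd5qY2Yd9qomZl4mb6piIiJy4ibmqmIiId5mJyHh8x4qazP/9mIh4dn6omdmqmIiIeJmMq4eZ2Ym//ZeIiIh5h7+YiKiamIiHiLqaqteauqr8Znd4rtud//qIiaucuYiIiLl4x6rJiJ6adYif+YiIq7iImHqYrJiIibiJuIeah8t4t4z7d3iHfZiJx3iLm7mJmpmcmJeKq72Hx7+Xd4iHnmeK+au7qKy72pecqIi5jbmK2cp3eIiHv4ic7cuqx6mJmJudp4i4ifyauauYiIiI3JyXzLqZzc6KmpuIuoq4eJyaqIu6h3iIzJ6I7HiIj53Ku+yprYyWeHqZiIiYd3iIvJ6I+WeJeoqYma27jL2Wd4qZiIiph3iHq56p+WeKjOuZmHnMqZ3aeIqYiZmpiIiIupzXroiJqYmYmJeNqLyO6Iq4iay3eIh5eLv3itmImrmImIh4ycpn74naiJjriIiJeOffl5uIiIl4mImHeruHf8iu/9h6eIiKmdd6yImoeIiIiImIiImHePiZid/8mIi6u8d3yombiHmIiIl3iIiHd/l4mYm9+4ermbh5i6h5qImYiIp3iImIiP6dh3rum4eOmqepd8eIuYiYiJp4iImIePxr/u68+oZMq4i3iLqIq3iJiJuIiIiHeP3Kiph3r/7NuIy5h5x4jZiJmYyIiIiIePqsioiInqmou+yJiJ3Iech4iZuHeImYmPqJiJiHnKd3u5qoiImquoiYmJp4eHrJmPmHiah4qah4uXjHeKnZd5e4ipl4eIvJiPh4iqeMqJuHmnfJiIicl7zKm5iJqJ25ifh3nam7iZm4qJeqrO7cmriIjJmXur6IfZd4+r26mquZl5iamneJy4iIq6momeh4mXd96HiJmKmYiJh5mXh4rIh3qqaYqvh4q4e/iLzKd4eZeIeJuHiIi8h5y6d5f6eHis36eciL25iZiZmJm4ioiKuqmrqqv5iHi72oi+zbh4iIiId4mruomYuJi5yt+od3jNmYipzLh3eIeIh5eYeZiKmpmKzLuJZnvreIiIi+qIiIiHeImIiKqJqIiLmIqsqK+4d4iId8xnd4iHiIiZmqyZqZmap4y8muu6l3iId5+HeIiIiImYiqq5q5mIy7mrqOqqqHiId6vqiYiIiImWm+eqit2pvHebqLuLqIiIiqe8mnmIiqiImdqKu5jJurqonJyLp3iImom7qIiKmImoiLm7q97KuGq6l7qJqIiHiJuIuJmImamYmJmIiZhw=="/>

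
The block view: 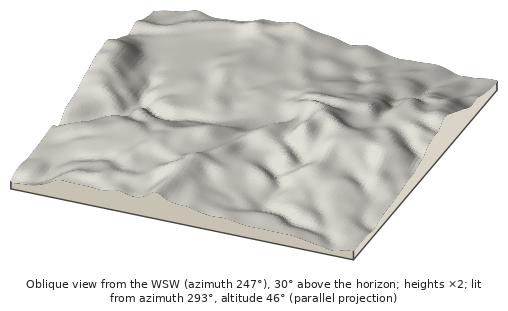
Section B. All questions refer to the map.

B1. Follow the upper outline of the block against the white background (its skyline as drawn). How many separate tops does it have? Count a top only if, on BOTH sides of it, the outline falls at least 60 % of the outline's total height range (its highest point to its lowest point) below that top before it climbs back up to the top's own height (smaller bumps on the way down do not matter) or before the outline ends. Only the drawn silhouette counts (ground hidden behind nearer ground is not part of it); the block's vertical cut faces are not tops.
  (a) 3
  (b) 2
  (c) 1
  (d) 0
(d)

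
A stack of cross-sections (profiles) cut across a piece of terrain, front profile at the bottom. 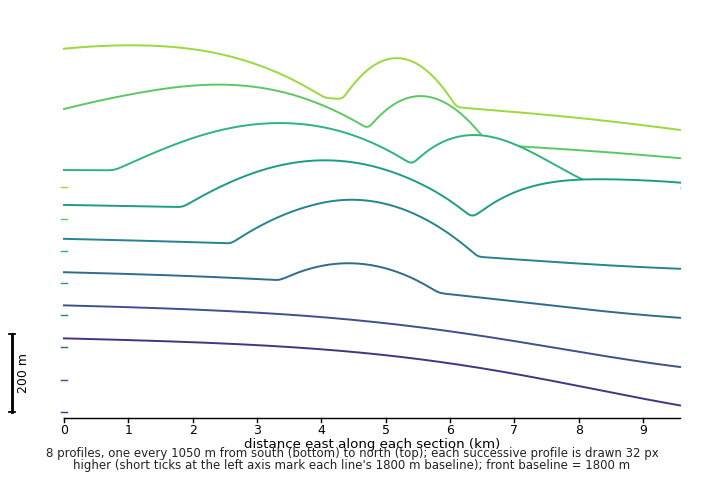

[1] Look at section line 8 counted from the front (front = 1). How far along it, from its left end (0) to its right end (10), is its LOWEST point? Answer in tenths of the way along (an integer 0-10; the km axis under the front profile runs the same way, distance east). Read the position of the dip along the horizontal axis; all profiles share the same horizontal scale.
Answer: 10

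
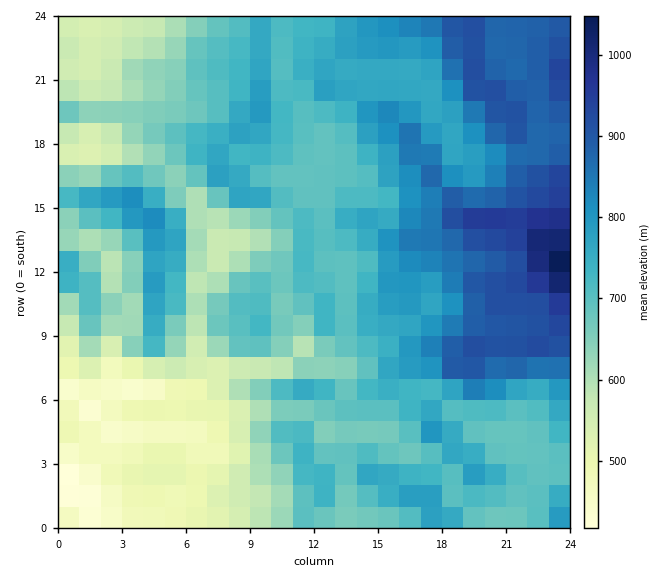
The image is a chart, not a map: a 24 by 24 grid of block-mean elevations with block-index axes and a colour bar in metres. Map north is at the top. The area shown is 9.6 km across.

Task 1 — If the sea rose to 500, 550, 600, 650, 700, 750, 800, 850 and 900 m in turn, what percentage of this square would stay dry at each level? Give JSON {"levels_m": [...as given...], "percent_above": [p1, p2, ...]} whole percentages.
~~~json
{"levels_m": [500, 550, 600, 650, 700, 750, 800, 850, 900], "percent_above": [92, 87, 79, 72, 54, 38, 23, 16, 9]}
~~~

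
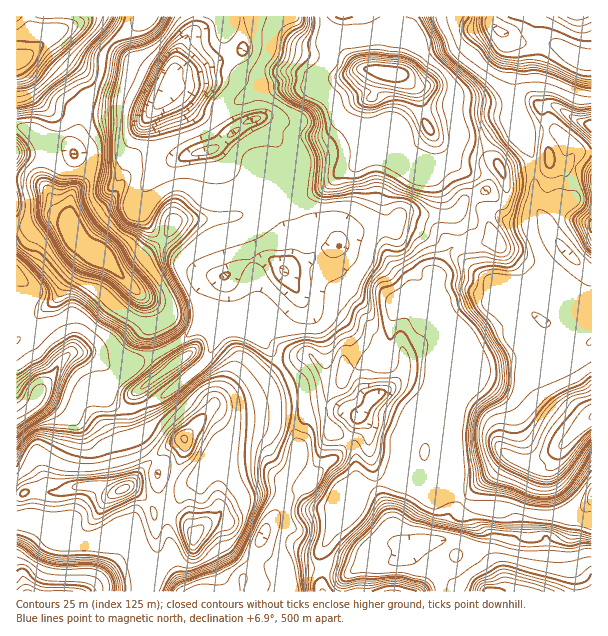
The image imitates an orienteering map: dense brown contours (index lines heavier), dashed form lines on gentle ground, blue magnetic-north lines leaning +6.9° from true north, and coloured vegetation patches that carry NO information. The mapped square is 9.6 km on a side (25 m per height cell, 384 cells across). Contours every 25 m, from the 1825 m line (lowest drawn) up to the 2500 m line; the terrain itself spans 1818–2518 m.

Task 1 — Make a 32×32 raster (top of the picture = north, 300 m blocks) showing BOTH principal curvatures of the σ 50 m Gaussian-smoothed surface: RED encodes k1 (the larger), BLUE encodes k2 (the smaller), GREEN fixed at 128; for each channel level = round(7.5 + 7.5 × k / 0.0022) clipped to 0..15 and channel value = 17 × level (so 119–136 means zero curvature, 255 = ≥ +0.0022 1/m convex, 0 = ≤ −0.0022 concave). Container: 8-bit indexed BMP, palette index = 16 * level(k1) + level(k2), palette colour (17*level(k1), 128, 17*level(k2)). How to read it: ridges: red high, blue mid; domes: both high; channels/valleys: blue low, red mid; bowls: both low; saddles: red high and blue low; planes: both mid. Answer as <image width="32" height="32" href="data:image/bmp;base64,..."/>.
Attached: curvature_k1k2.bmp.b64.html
<image width="32" height="32" href="data:image/bmp;base64,Qk02CAAAAAAAADYEAAAoAAAAIAAAACAAAAABAAgAAAAAAAAEAAATCwAAEwsAAAABAAAAAAAAAIAAABGAAAAigAAAM4AAAESAAABVgAAAZoAAAHeAAACIgAAAmYAAAKqAAAC7gAAAzIAAAN2AAADugAAA/4AAAACAEQARgBEAIoARADOAEQBEgBEAVYARAGaAEQB3gBEAiIARAJmAEQCqgBEAu4ARAMyAEQDdgBEA7oARAP+AEQAAgCIAEYAiACKAIgAzgCIARIAiAFWAIgBmgCIAd4AiAIiAIgCZgCIAqoAiALuAIgDMgCIA3YAiAO6AIgD/gCIAAIAzABGAMwAigDMAM4AzAESAMwBVgDMAZoAzAHeAMwCIgDMAmYAzAKqAMwC7gDMAzIAzAN2AMwDugDMA/4AzAACARAARgEQAIoBEADOARABEgEQAVYBEAGaARAB3gEQAiIBEAJmARACqgEQAu4BEAMyARADdgEQA7oBEAP+ARAAAgFUAEYBVACKAVQAzgFUARIBVAFWAVQBmgFUAd4BVAIiAVQCZgFUAqoBVALuAVQDMgFUA3YBVAO6AVQD/gFUAAIBmABGAZgAigGYAM4BmAESAZgBVgGYAZoBmAHeAZgCIgGYAmYBmAKqAZgC7gGYAzIBmAN2AZgDugGYA/4BmAACAdwARgHcAIoB3ADOAdwBEgHcAVYB3AGaAdwB3gHcAiIB3AJmAdwCqgHcAu4B3AMyAdwDdgHcA7oB3AP+AdwAAgIgAEYCIACKAiAAzgIgARICIAFWAiABmgIgAd4CIAIiAiACZgIgAqoCIALuAiADMgIgA3YCIAO6AiAD/gIgAAICZABGAmQAigJkAM4CZAESAmQBVgJkAZoCZAHeAmQCIgJkAmYCZAKqAmQC7gJkAzICZAN2AmQDugJkA/4CZAACAqgARgKoAIoCqADOAqgBEgKoAVYCqAGaAqgB3gKoAiICqAJmAqgCqgKoAu4CqAMyAqgDdgKoA7oCqAP+AqgAAgLsAEYC7ACKAuwAzgLsARIC7AFWAuwBmgLsAd4C7AIiAuwCZgLsAqoC7ALuAuwDMgLsA3YC7AO6AuwD/gLsAAIDMABGAzAAigMwAM4DMAESAzABVgMwAZoDMAHeAzACIgMwAmYDMAKqAzAC7gMwAzIDMAN2AzADugMwA/4DMAACA3QARgN0AIoDdADOA3QBEgN0AVYDdAGaA3QB3gN0AiIDdAJmA3QCqgN0Au4DdAMyA3QDdgN0A7oDdAP+A3QAAgO4AEYDuACKA7gAzgO4ARIDuAFWA7gBmgO4Ad4DuAIiA7gCZgO4AqoDuALuA7gDMgO4A3YDuAO6A7gD/gO4AAID/ABGA/wAigP8AM4D/AESA/wBVgP8AZoD/AHeA/wCIgP8AmYD/AKqA/wC7gP8AzID/AN2A/wDugP8A/4D/AIO4p6WDcseo1IKBlHSHh3H404C11tbDk6ezg3SElqeogqOjkoLkl4e29dezkZeHg9bWcXNygoWGp7e2prenl5aT+djXx5eHpoP2tcbEgJak2OeDcoeHh4WkgoSWppWkcteHd5akdXbHkujotulwlWOUx+ekc4SBkbPGlLOzotbXhIWEZOeUcseltqXI1rOCtOiomOhhdNjYt8fY5/f257b5x9fm1fj3o6aFdbam15KkkPiIt8TXp4enxNbWg3Ok5rWnlKS0lPaSpYV2lreEc5SRxNempoeHh6i1caWDYYO2+KaXhoWFhcWU1oOHp5SncrVw04Omh5iHx6aDcJSEcJbY+rekt7aldNf6hIanlrhylNnVkreHl4fXlHCXt3ZykIDUo2O3lpTGpcXnlpeWp5OU5nODlqiHh8eTg5iodoZxkWD2loWDwoChxse5l5ang5bFhIGUuJeHl+WUk6emdISDUMS4h5P295CQ2LeWhreDhqfHlIGTp4eHqNqjhqfXt9ekkMe3h3Ki98CAxpe3kpa2lbenuISXiIeI2ZKGh4e3l9iSYLSEoqCQ9dGV2JOl2NiltpendJeHh6jXgoeHh6enhre1knLX6fiwk4SDdoWEc4WVp7aFmIeX6JKGd3eHh4bGlGK116LDxtSFh4eHh5aGhZWkx4eHiNaUg4eHh4eHhoLlpMWA+fjmkJaWl4indJeHdJTZl4eXxnN2d3eHh4dxpJakkvb3o8VyhWSGqHV1mIiGk7aol6i3hGOUlZeXhrSmo/jo+HLGcXSXl5WVdIWWlqZzxpWnp6OVp9elhpSA2YH3t+e2xcLVhHWHh5enp4eFhYalY5aWp7bZuISWgqW11djng7RgkerYxaeXh4eHh4eHdoV0lqZ1hsWUdIaz+KPXuOaTs2OC2KZ0hpeHh4eUg3OFllKSpYOmttdzhoNRxvm09qKhlIaUlYd3h4eHhrT5ppV0x9i4hpRz+IKXhpLHs4KT95GWh5Wmt6eHiId2c8i4x7anh4eoptbYkceWoaKnloT4cZe3poJxk7iIh3WDtpeHh5iVpZaV5pSC2IVh+Kenp+eCwaTH58eTkreXlLW3l4eHdcbXlreVcnWlccTXtJWntoS0YISFxse0gJRxcceUo3Jz1YWWpnR1lLX19ZOlybjnc+dwdGOWyJems+jnhoTntJbXk5fYtIXF1qOjY5WVpvaktbRzdXWmmISlx5ikx8jY6efV56Skx8fIxnJilbaU+LRh9mB0lqaVpZWmlnTU+dbXksVxpLSDk5Nyc5aTcpXX9cSzo6OXqHOmhLi4h4SCgoPGtJPGcnSFhXSWdYRyYILE2Pmkg4S3lZiVctTHt7eoqPlwtZNRhZaFhqc="/>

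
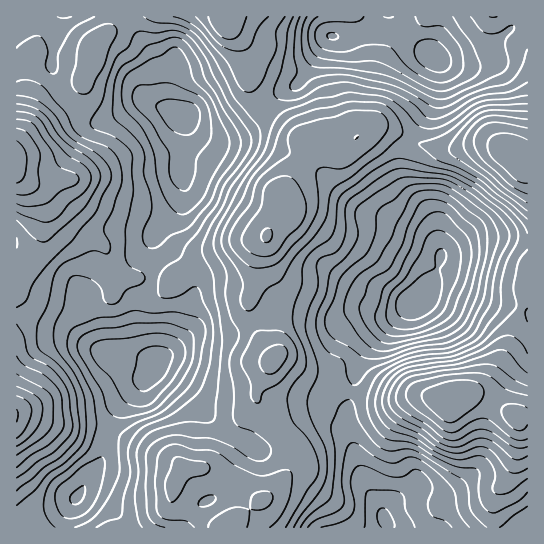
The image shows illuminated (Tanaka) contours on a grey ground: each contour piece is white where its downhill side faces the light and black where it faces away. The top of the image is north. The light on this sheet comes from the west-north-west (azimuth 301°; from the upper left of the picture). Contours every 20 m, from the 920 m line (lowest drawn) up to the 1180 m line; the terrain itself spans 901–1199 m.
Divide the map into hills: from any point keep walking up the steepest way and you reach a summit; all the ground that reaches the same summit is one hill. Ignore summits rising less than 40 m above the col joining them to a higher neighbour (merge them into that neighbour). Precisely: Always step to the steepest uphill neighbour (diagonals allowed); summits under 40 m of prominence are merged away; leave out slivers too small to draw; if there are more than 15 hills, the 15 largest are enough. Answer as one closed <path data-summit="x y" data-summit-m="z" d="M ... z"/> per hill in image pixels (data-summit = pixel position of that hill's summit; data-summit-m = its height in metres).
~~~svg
<path data-summit="267 235" data-summit-m="1162" d="M394 16l-11 0-12 15-6 2-36 4-28 44-4 4-23 12-20 24-17 12-16 6-8 0-11-4-19-16 4 14-2 16-5 17 4 29-9 16-19 19 0 5 32 34 7 17 0 7-11 36-13 20 0 2 22-16 36-2 45-21 23 0 34 8 10-1 16-8 10 0 11 4 13 0 31-16 5-6 10-23 4-17-6-28-6-11-25-31-3-8 0-20 7-17 24-32 5-17 2-26-26-24z"/><path data-summit="459 397" data-summit-m="1199" d="M513 237l-39 2-29 13-5 6-5 19-11 20-14 7-35 35-16 26-11 40 0 26 16 52 15 22 10 23 139-1 0-286z"/><path data-summit="17 165" data-summit-m="1192" d="M126 16l-110 1 0 298 33 12 16 2 34 22 8 2 30 3 16 8-12-23-2-12 0-16 2-11 11-19 1-48 3-5 19-19 9-16-4-29 5-17 2-16-4-14-27-18-4-11 0-17 3-8-2-7z"/><path data-summit="510 153" data-summit-m="1196" d="M405 308l-14 7-13 0-11-4-10 0-20 9-15-1-25-7-23 0-45 21-36 2-31 22-6 6-1 6 31 22 39 41 32 17 13-2 28-24 16-8 12 1 12 5 7 8 4 7-1-31 11-40 9-18 37-37z"/><path data-summit="225 527" data-summit-m="1139" d="M154 368l-39 46-10 23-2 20-23 36 1 2 9 1 19 11 11 12 2 9 266-1-9-22-15-22-15-46-4-8-7-8-17-6-15 2-36 30-13 2-32-17-39-41z"/><path data-summit="225 19" data-summit-m="1140" d="M382 16l-255 1 26 41 2 7-3 8 0 17 4 11 6 6 20 10 20 18 11 4 8 0 16-6 10-6 13-12 14-18 23-12 32-48 24-1 16-4 10-9z"/><path data-summit="17 415" data-summit-m="1182" d="M21 316l-5 1 1 203 13-7 21-4 18-6 11-9 23-37 2-20 10-23 40-47-2-3-12-7-42-6-34-22-16-2z"/>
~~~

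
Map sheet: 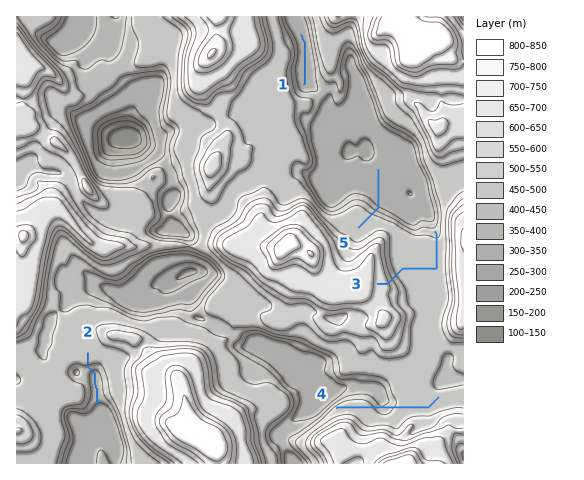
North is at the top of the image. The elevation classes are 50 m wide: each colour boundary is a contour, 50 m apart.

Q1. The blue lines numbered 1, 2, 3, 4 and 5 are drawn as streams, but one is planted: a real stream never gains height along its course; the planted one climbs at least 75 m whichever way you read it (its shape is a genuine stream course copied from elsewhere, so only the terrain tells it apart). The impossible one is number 4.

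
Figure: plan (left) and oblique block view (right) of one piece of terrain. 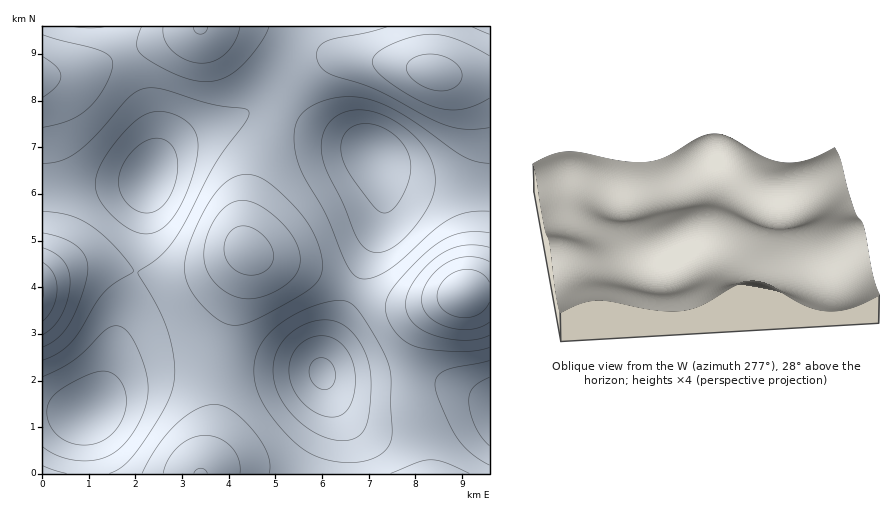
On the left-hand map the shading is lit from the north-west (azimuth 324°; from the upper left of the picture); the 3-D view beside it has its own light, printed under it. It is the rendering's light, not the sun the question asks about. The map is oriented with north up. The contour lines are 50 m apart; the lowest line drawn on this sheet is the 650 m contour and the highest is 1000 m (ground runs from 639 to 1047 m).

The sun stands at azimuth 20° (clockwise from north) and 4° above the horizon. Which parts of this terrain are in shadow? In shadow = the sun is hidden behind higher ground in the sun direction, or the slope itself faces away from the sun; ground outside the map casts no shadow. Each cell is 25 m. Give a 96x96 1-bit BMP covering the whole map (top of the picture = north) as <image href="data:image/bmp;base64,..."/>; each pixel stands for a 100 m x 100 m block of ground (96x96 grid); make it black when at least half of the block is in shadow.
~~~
<image width="96" height="96" href="data:image/bmp;base64,Qk2+BAAAAAAAAD4AAAAoAAAAYAAAAGAAAAABAAEAAAAAAIAEAAATCwAAEwsAAAIAAAAAAAAA////AAAAAAAAAAAAAAAAAAAAAAAAAAAAAAAAAAAAAAAAAAAAAAAAAAAAAAAAAAAAAAAAAAAAAAAAAAAAAAAAAAAAAAAAAAAAAAAAAAAAAAAAAAAAAAAAAAAAAAAAAAAAAAAAAAAAAAAAAAAAAAAAAAAPwAAAAAAAAAAAAAAf8AAAAAAAAAAAAAAf/gAAAAAAAAAAAAAf/wAAAAAAAAAAAAA//8AAAAAAAAAAAAA//+CAAAAAAAAAAAA//+DgAAAAAAAAAfh///D8AAAAAAAAB/////j/AAAAAAAAH/////z/gAAAAAAAf/////7/wAAAAAAA////////4AAAAAAD////////wAAAAAAH////////wAAAAAAP////////gAAAAAA/////////AAAAAAB////////+AAAAAAH////////+AAAAAAf////////8AAAAD//////////8AAAAP//////////4AAAAf//////////wAAAAf//////////wAAAA///////////gAAAA//////////+AAAAA//////+///8AAAAA//////gH//8AAAAA/////+AB//wAAAAA/////4AAf+AAAAAA/////gAAAAAAAAAA////+AAAAAAAAAAA////gAAAAAAAAAAAf//wAAAAAAAAAAAAf/8AAAAAAAAAAAAAf/wAAAAAAAAAAAAAP/AAAAAAAAAAAAAAH4AAAAAAAAAAAAAAAAAAAAAAAAAAAAAAAAAAAAAAAAAAAAAAAAAAAAAAAAAAAAAAAAAAAAAAAAAAAAAAAAAAAAAAAAAAAAAAAAAAAAAAAAAAAAAAAAAAAAHgAAAAAAAAAAAAAAP4AAAAAAAAAAAAAAf8AAAAAAAAAAAAAA/+AAAAAAAAAAAAAA//gAAAAAAAAAAAAB//wAAAAAAAAAAAAB//4AAAAA+AAAAAAD//8AAAAB/AAAAAAD//+AAAAD/gAAAAAH///AAAAD/wAAAAAH///gAAAH/4AAAAAP///wAAAH/4AAAAAf///4AAAH/8AAAAAf///8AAAH/+AAAAA////+AAAH/+AAAAA/////AAAH//AAAAB/////gAAH//AAAAB/////gAAH//gAAAD/////wAAH//gAAAD/////wAAD//wAAAD/////4AAD//wAAAH/////8AAD//4AAAH/////8AAD//8AAAH/////8AAB//8AAAH/////8AAB//+AAAH/////8AAB//+AAAP/////4AAB///AAAP/////wAAA///AAAH/////gAAA///gAAH////+AAAA///gAAH////4AAAA///wAAH////gAAAAf//wAAH///8AAAAAf//wAAD///wAAAAAf//wAAB//+AAAAAAf//wAAAH/AAAAAAAP//wAAAAAAAAAAAAP//gAAAAAAAAAAAAH//AAAAAAAAAAAAAH/8AAAAAAAAAAAAAD/4AAAAAAAAAAAAAB/AAAAAAAAAAAAAAAAAAAAAAAAAAAAAAAAAAAAAAAAAAAAAAAAAAAAAAAAAAA="/>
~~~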